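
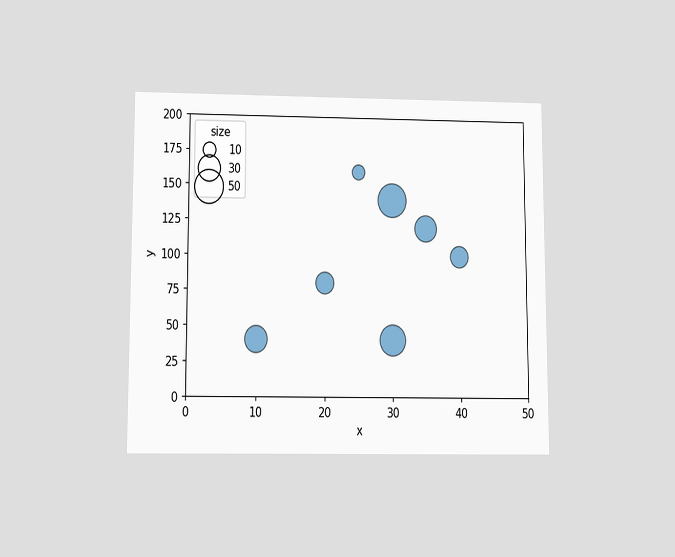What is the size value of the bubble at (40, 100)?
The chart is viewed slightly from below. Matching the bubble at (40, 100) against the size legend gives 20.

20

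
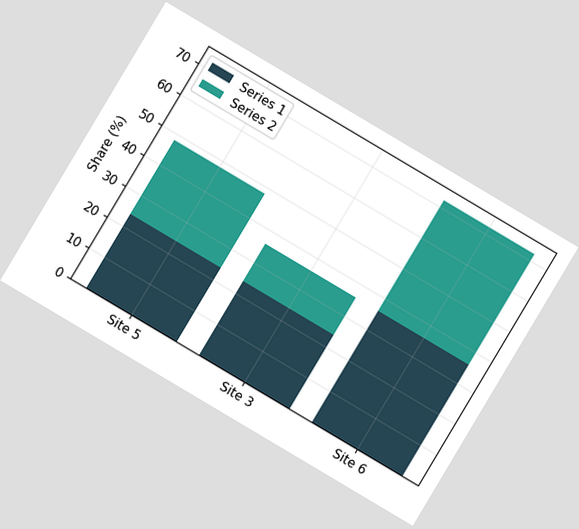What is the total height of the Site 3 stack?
36%

The chart is tilted about 31° clockwise. The Site 3 stack's top reaches 36% on the y-axis.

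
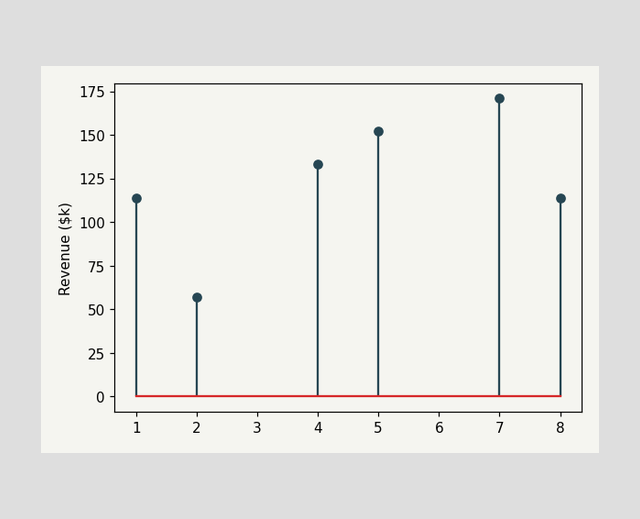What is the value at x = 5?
$152k

The stem at x=5 reaches $152k.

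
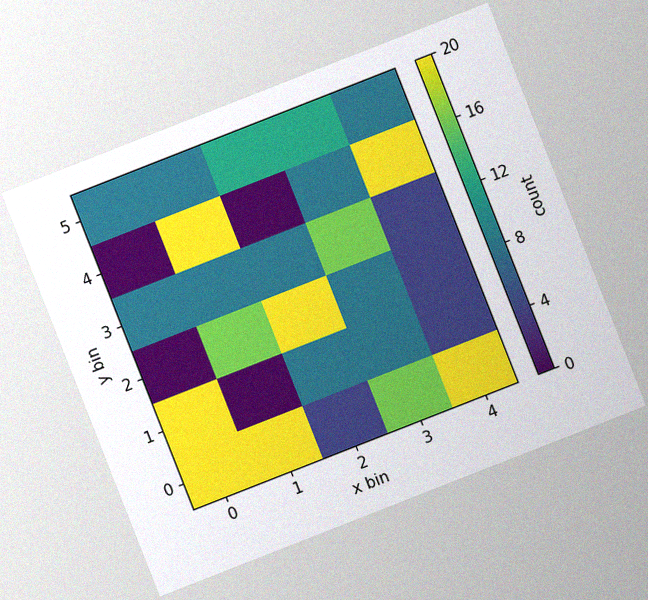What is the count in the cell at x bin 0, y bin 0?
20

The chart is tilted about 21° counter-clockwise, with some photo noise. Matching the cell (0, 0) against the colorbar gives 20.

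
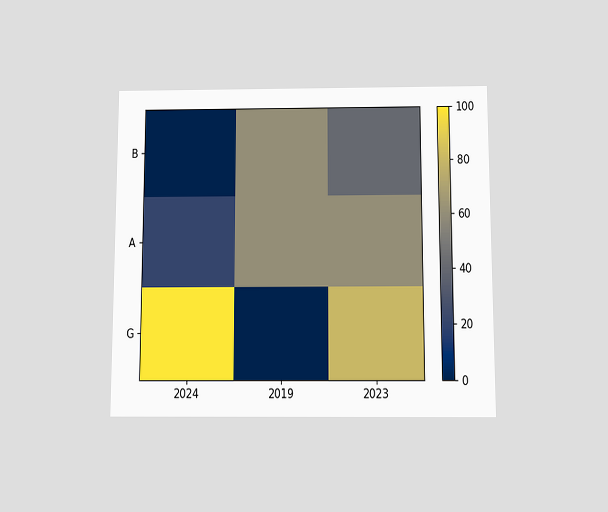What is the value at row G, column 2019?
0

The chart is viewed slightly from below. Matching cell (G, 2019) against the colorbar gives 0.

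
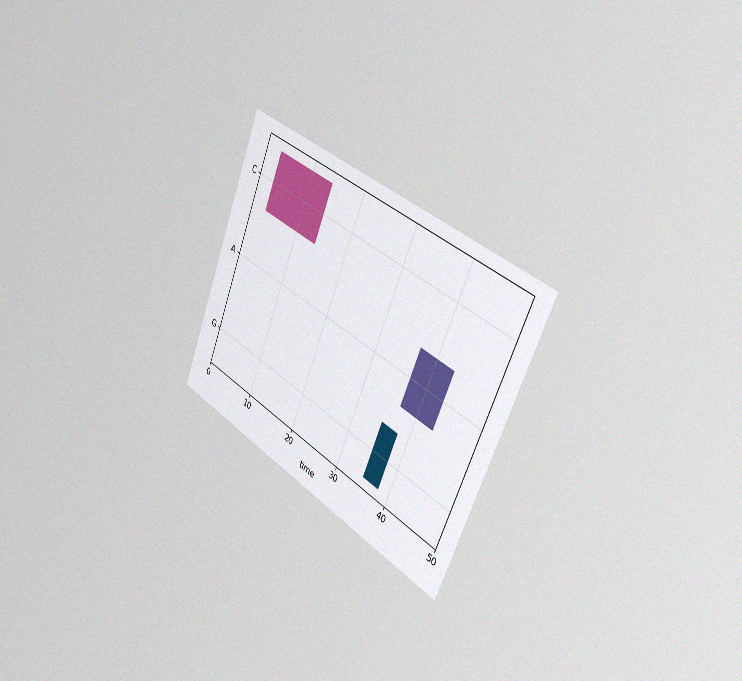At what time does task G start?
The chart is tilted about 23° clockwise and viewed slightly from the right, with some photo noise. The G bar begins at t=35.

35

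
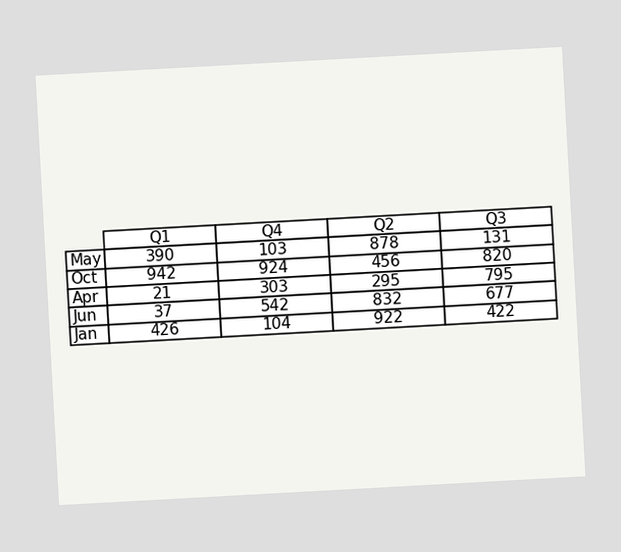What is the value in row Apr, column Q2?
The chart is tilted about 3° counter-clockwise. The (Apr, Q2) cell reads 295.

295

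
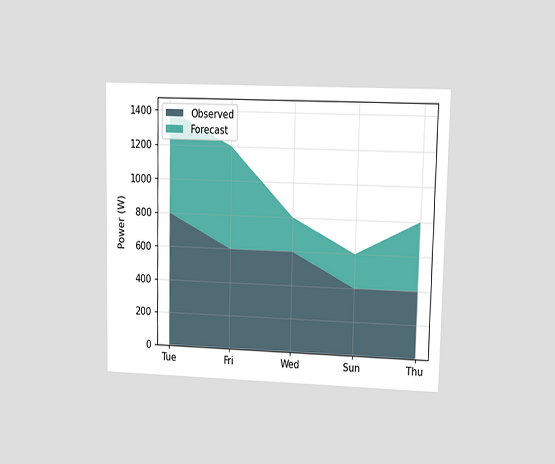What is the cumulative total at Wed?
800W

The chart is viewed at a slight angle. The stacked total at Wed reaches 800W.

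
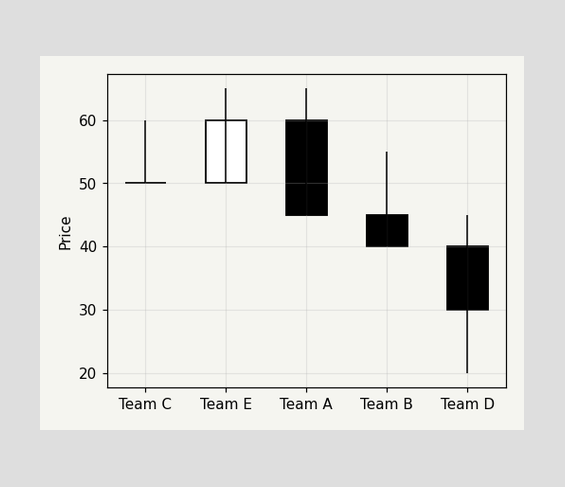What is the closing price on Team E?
60

The Team E candle closes at 60.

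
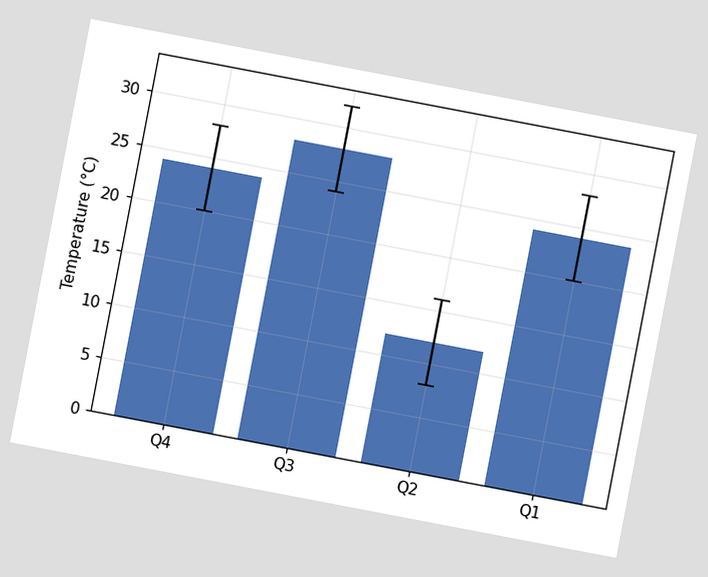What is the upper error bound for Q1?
28°C

The chart is tilted about 11° clockwise. The Q1 bar's upper whisker reaches 28°C.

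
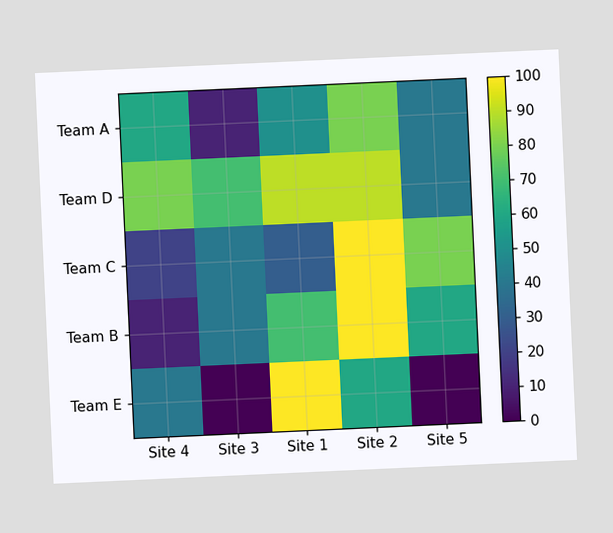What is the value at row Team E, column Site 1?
100

The chart is tilted about 3° counter-clockwise. Matching cell (Team E, Site 1) against the colorbar gives 100.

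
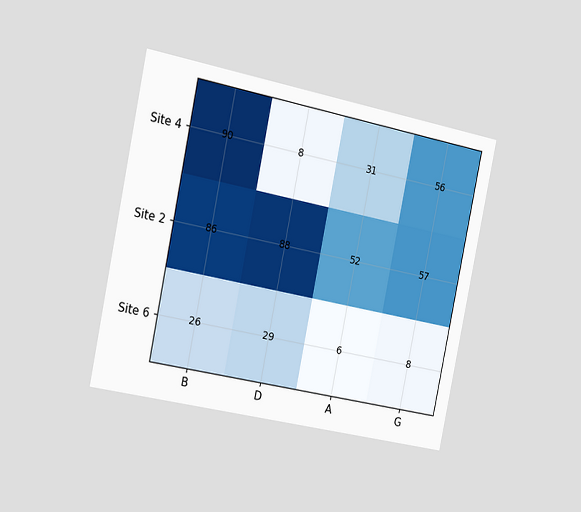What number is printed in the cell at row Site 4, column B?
90

The chart is tilted about 12° clockwise and viewed slightly from the left. The (Site 4, B) cell reads 90.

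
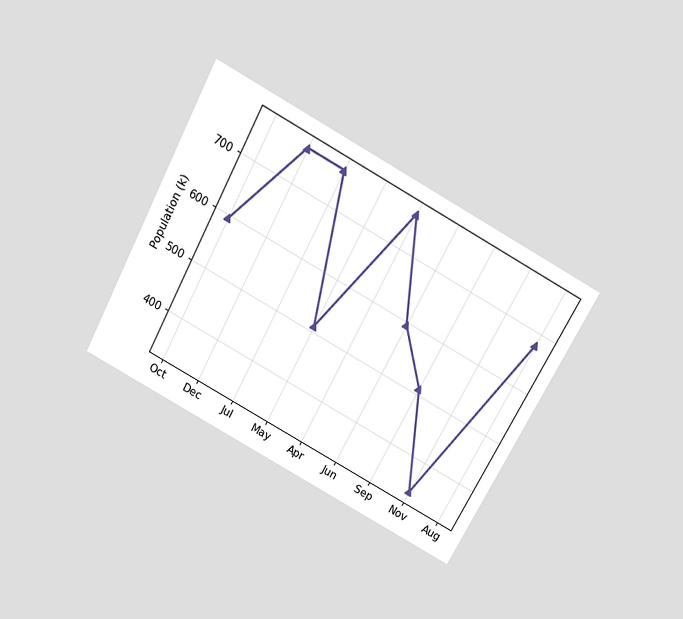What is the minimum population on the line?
The chart is tilted about 28° clockwise and viewed slightly from above. The lowest point is at Nov, and reading across to the y-axis gives 340k.

340k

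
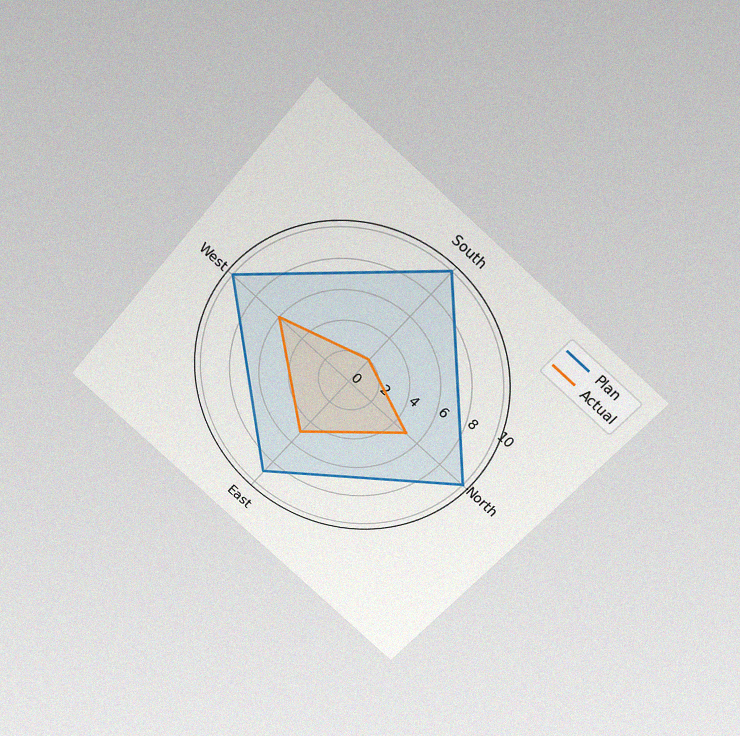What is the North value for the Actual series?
5

The chart is tilted about 41° clockwise and viewed slightly from above, with some photo noise. On the North axis, Actual reaches 5.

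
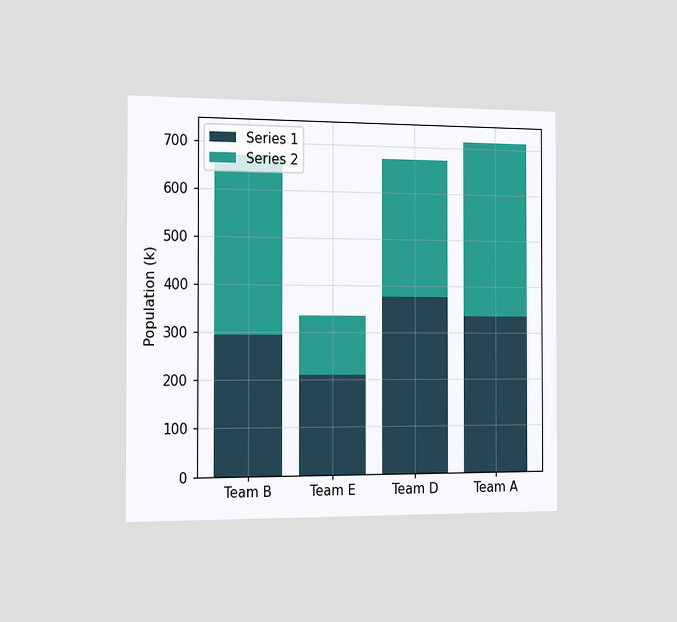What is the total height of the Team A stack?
714k

The chart is viewed slightly from the left. The Team A stack's top reaches 714k on the y-axis.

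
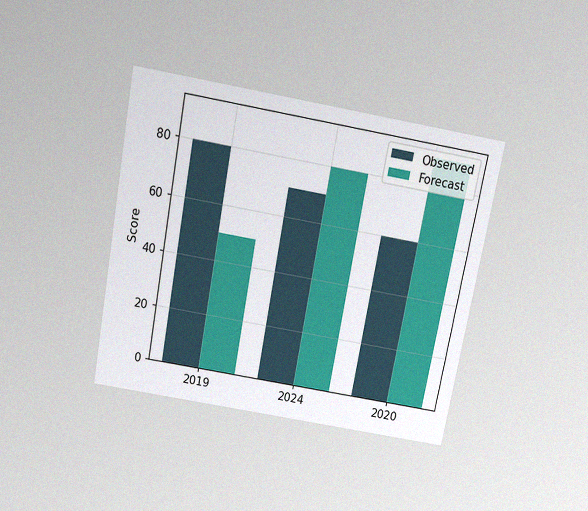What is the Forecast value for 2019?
50

The chart is tilted about 11° clockwise and viewed slightly from above, with some photo noise. The Forecast bar at 2019 reaches 50 on the y-axis.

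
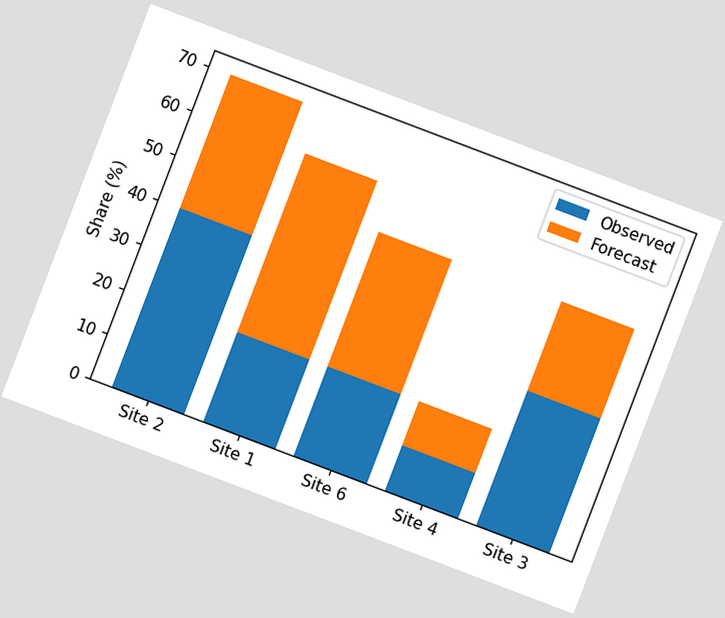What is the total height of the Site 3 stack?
50%

The chart is tilted about 21° clockwise. The Site 3 stack's top reaches 50% on the y-axis.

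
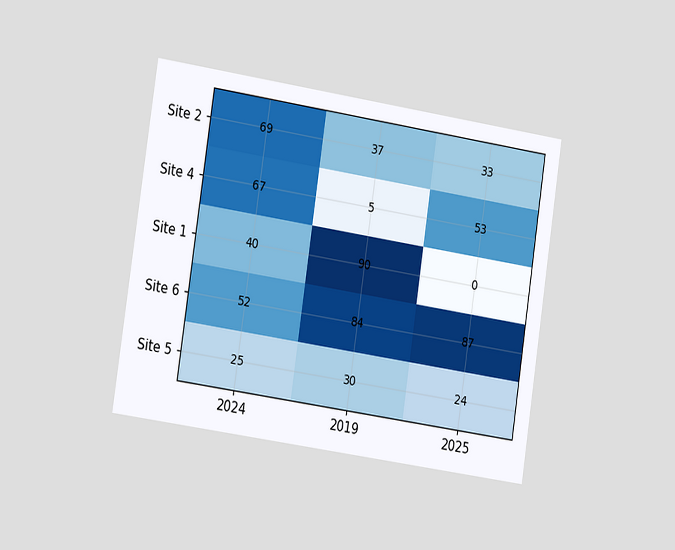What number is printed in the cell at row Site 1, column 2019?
90

The chart is tilted about 9° clockwise and viewed slightly from the left. The (Site 1, 2019) cell reads 90.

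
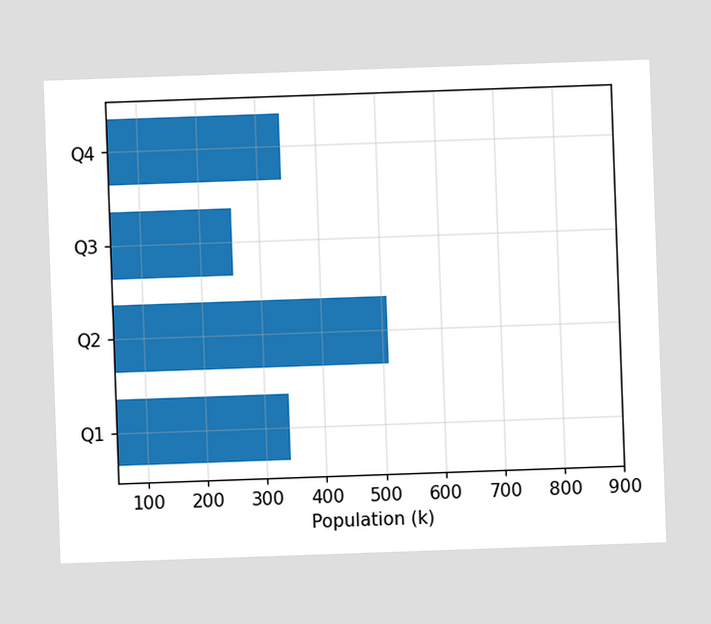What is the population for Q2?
510k

The chart is tilted about 2° counter-clockwise. Reading along the chart's x-axis, the Q2 bar reaches 510k.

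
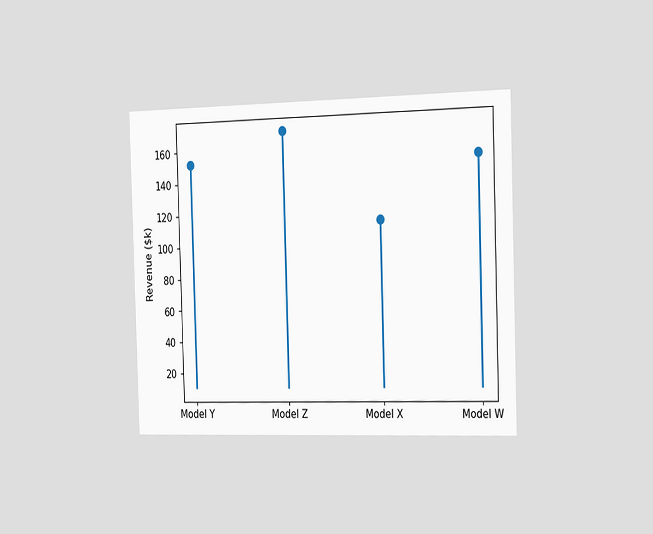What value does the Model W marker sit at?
The chart is viewed slightly from the right. The Model W marker sits at $152k.

$152k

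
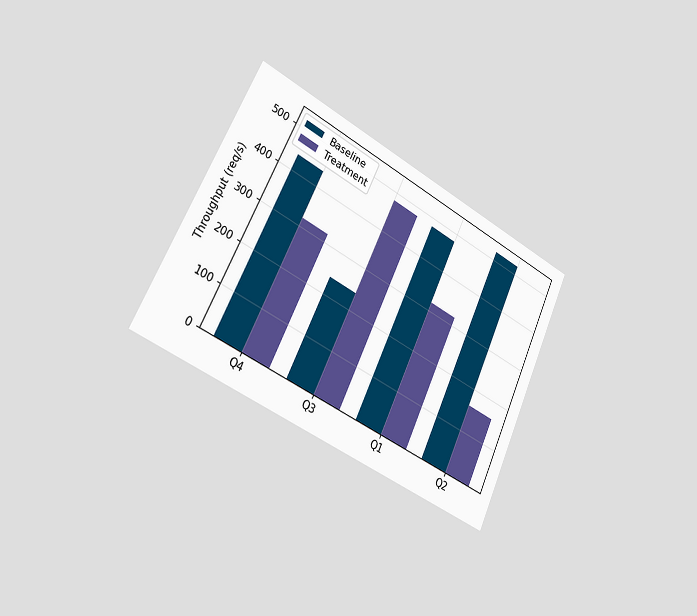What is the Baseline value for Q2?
520req/s

The chart is tilted about 26° clockwise and viewed slightly from the left. The Baseline bar at Q2 reaches 520req/s on the y-axis.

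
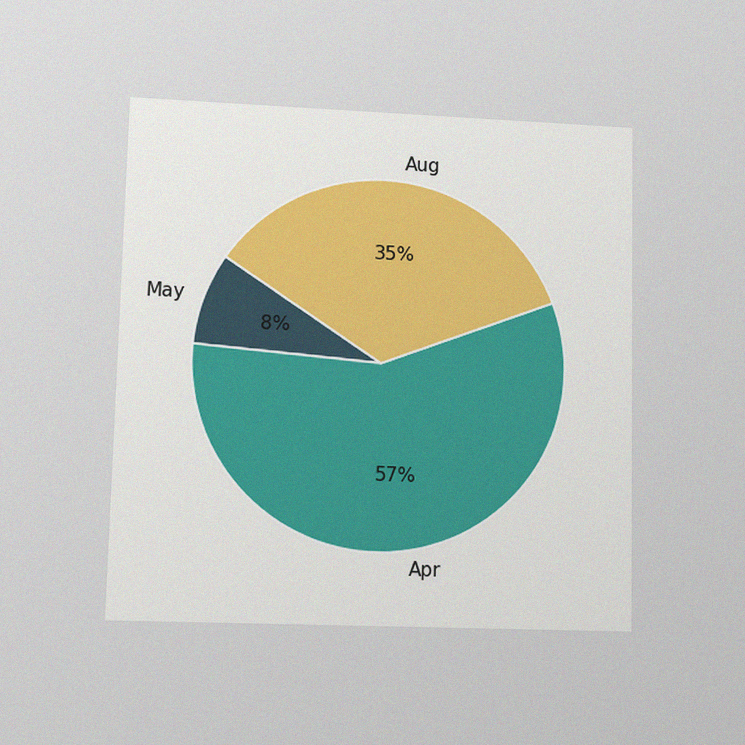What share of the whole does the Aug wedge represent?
The chart is viewed at a slight angle, with some photo noise. The Aug slice takes up 35% of the pie.

35%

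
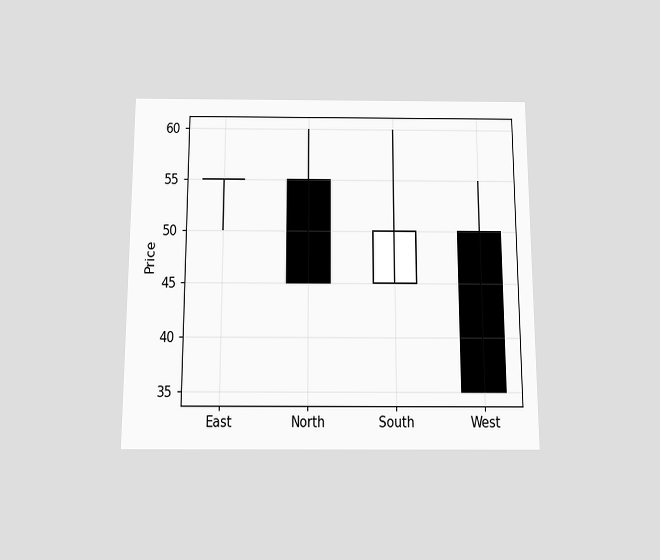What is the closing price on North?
The chart is viewed slightly from below. The North candle closes at 45.

45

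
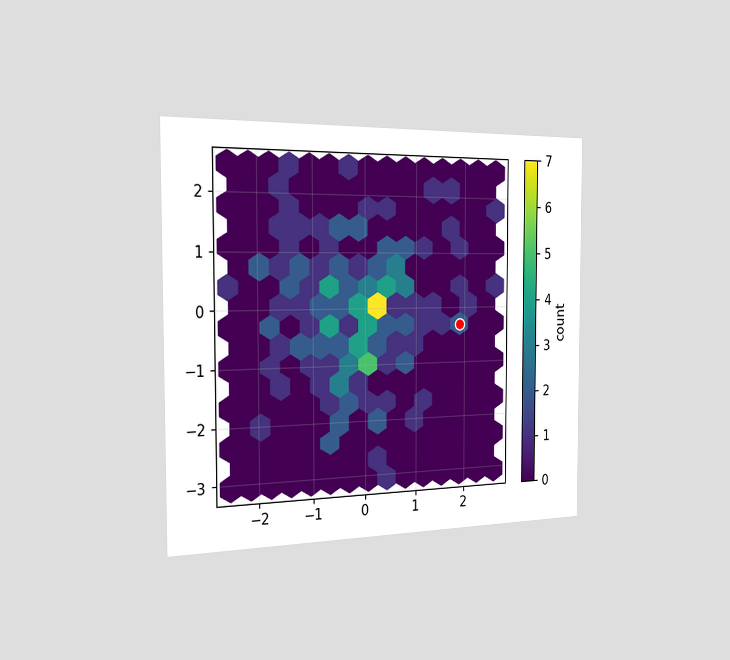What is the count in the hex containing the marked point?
The chart is viewed slightly from the left. The marked hex reads 2 on the colorbar.

2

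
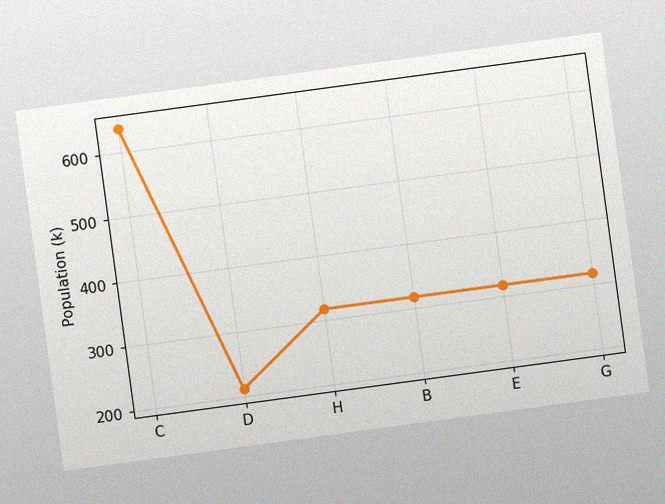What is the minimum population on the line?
212k

The chart is tilted about 8° counter-clockwise, with some photo noise. The lowest point is at D, and reading across to the y-axis gives 212k.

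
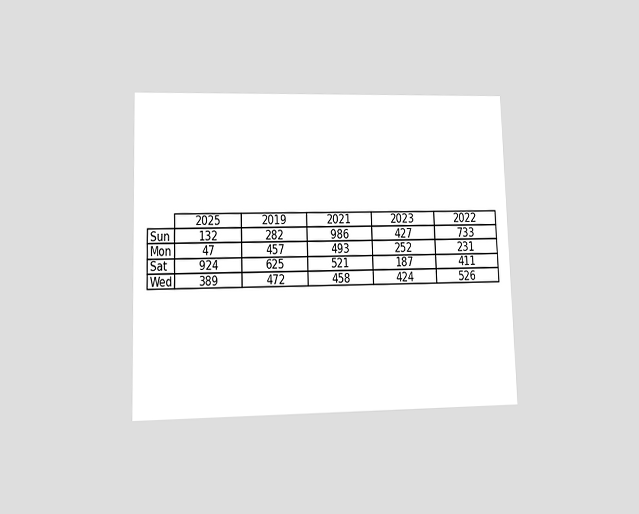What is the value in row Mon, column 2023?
252

The chart is viewed at a slight angle. The (Mon, 2023) cell reads 252.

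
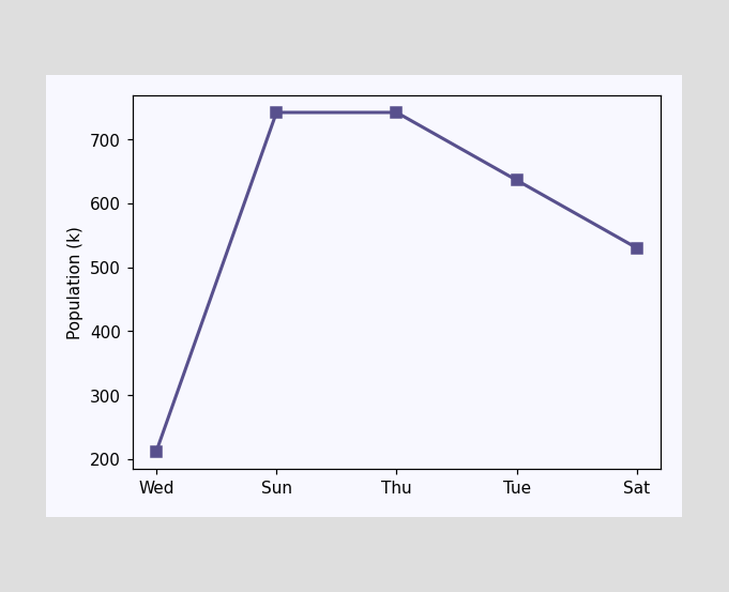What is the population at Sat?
At Sat, the line is at 530k.

530k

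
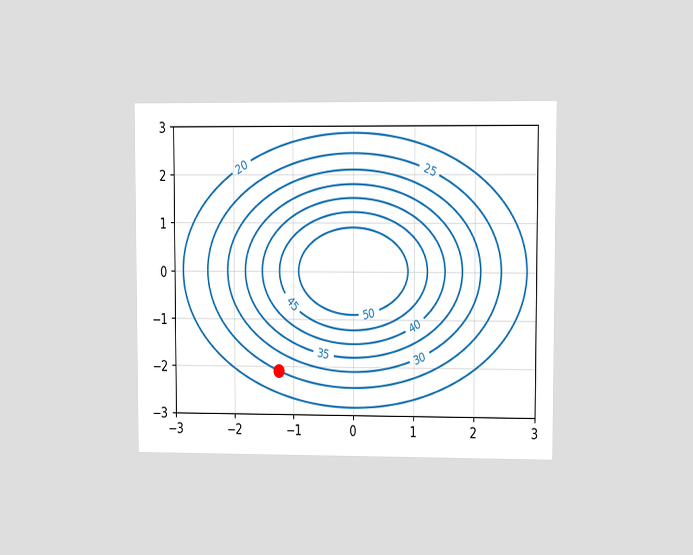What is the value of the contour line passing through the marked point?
The chart is viewed at a slight angle. The marked point sits on the contour labelled 25.

25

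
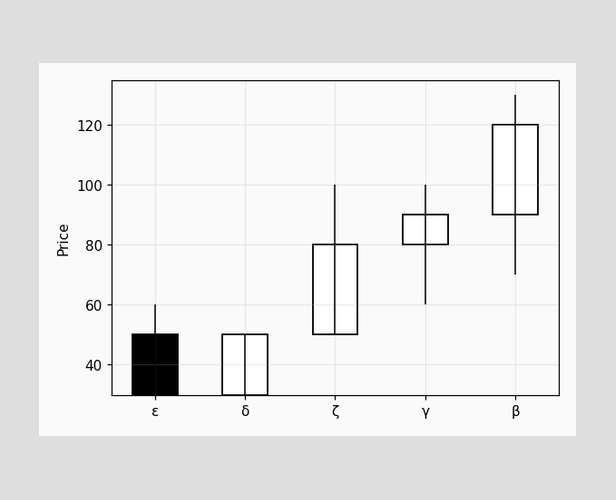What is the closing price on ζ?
The ζ candle closes at 80.

80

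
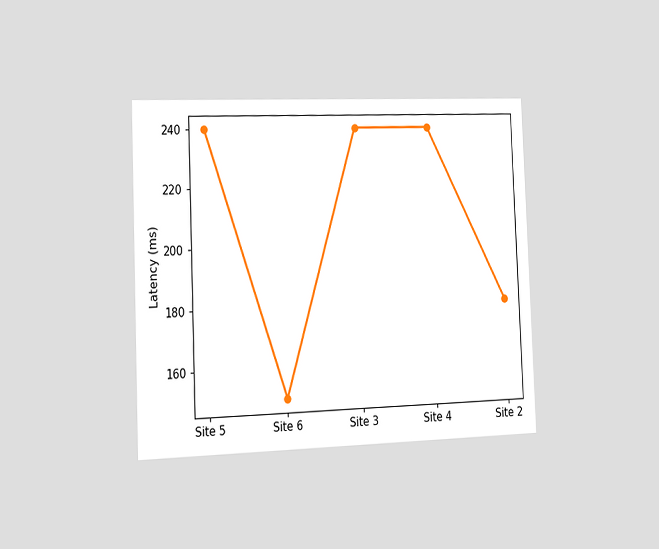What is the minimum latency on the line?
The chart is tilted about 2° counter-clockwise and viewed slightly from the left. The lowest point is at Site 6, and reading across to the y-axis gives 150ms.

150ms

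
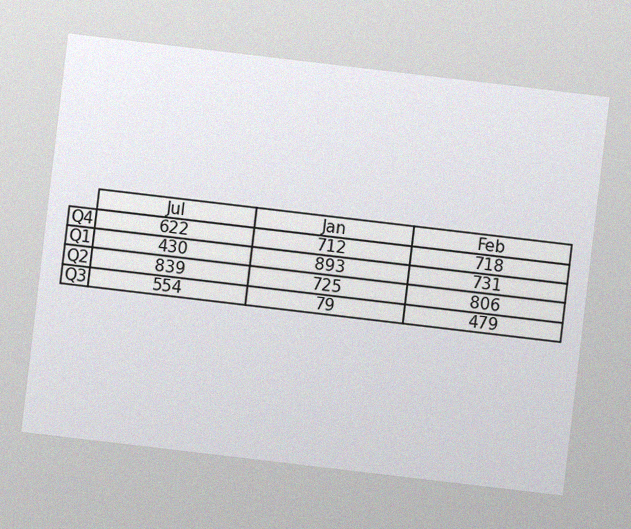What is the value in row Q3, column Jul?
The chart is tilted about 7° clockwise, with some photo noise. The (Q3, Jul) cell reads 554.

554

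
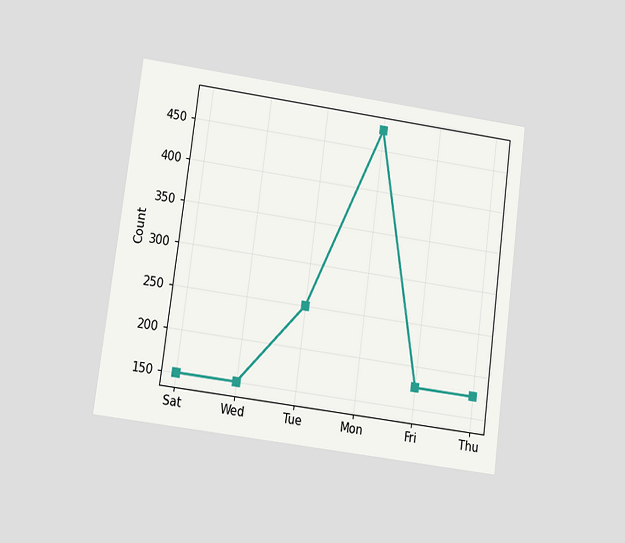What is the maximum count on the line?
The chart is tilted about 7° clockwise and viewed at a slight angle. The highest point is at Mon, and reading across to the y-axis gives 475.

475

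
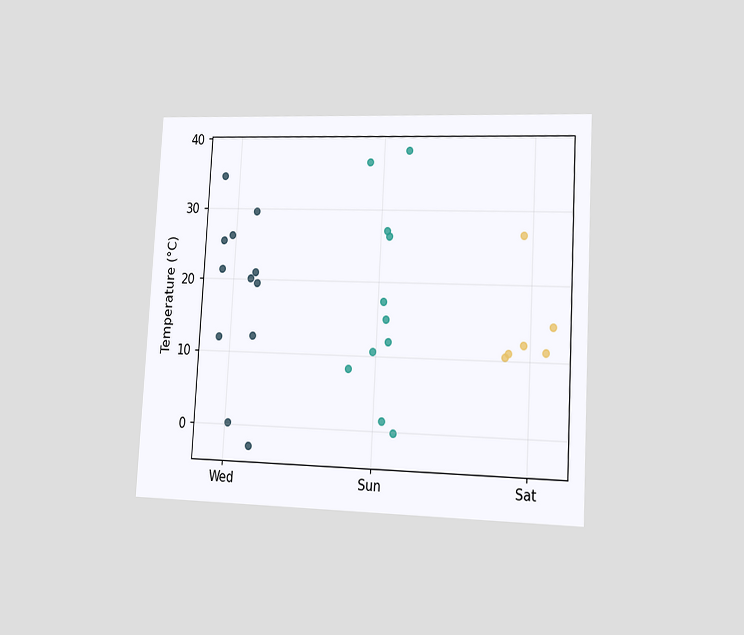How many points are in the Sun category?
The chart is tilted about 3° clockwise and viewed slightly from the right. Counting the markers in the Sun column gives 11.

11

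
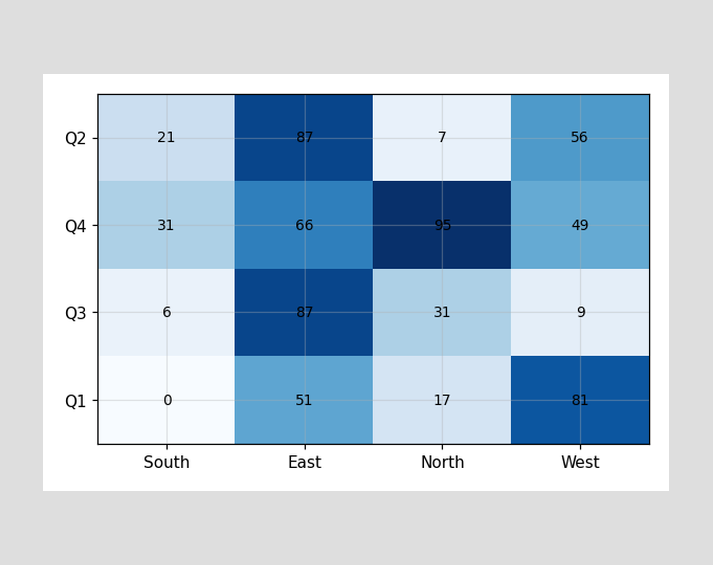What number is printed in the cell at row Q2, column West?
The (Q2, West) cell reads 56.

56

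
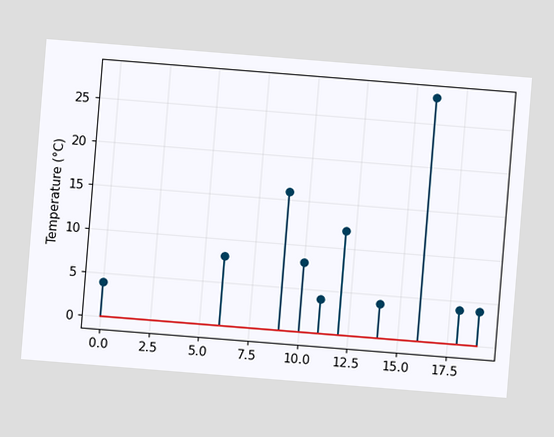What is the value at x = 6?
8°C

The chart is tilted about 5° clockwise. The stem at x=6 reaches 8°C.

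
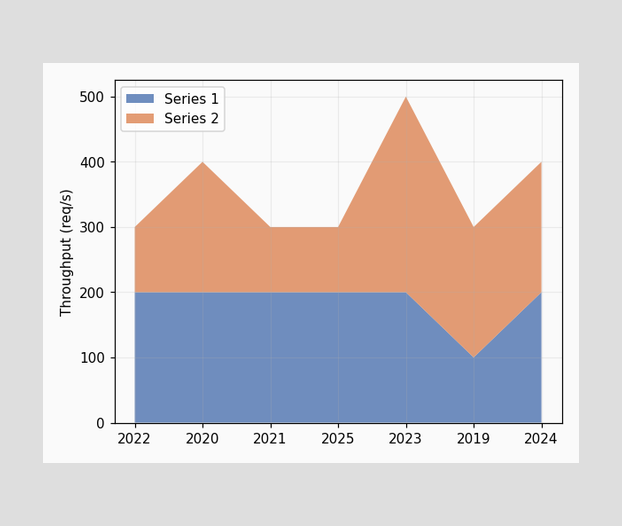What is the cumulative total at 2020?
400req/s

The stacked total at 2020 reaches 400req/s.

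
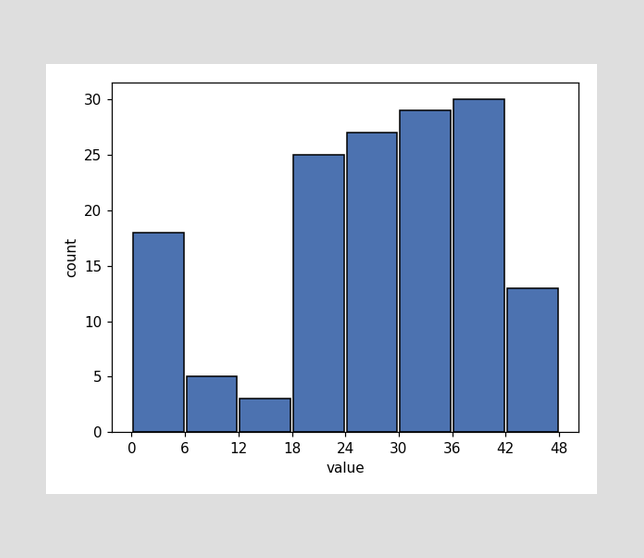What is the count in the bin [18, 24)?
25

The [18, 24) bin has height 25.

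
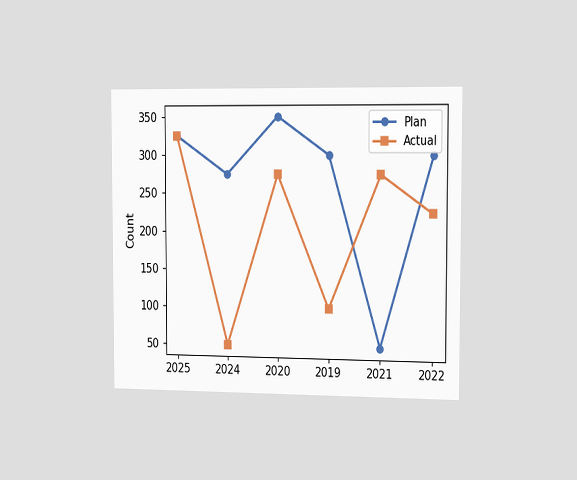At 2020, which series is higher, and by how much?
Plan, by 75

The chart is viewed slightly from the right. At 2020, Plan sits above the other line by 75.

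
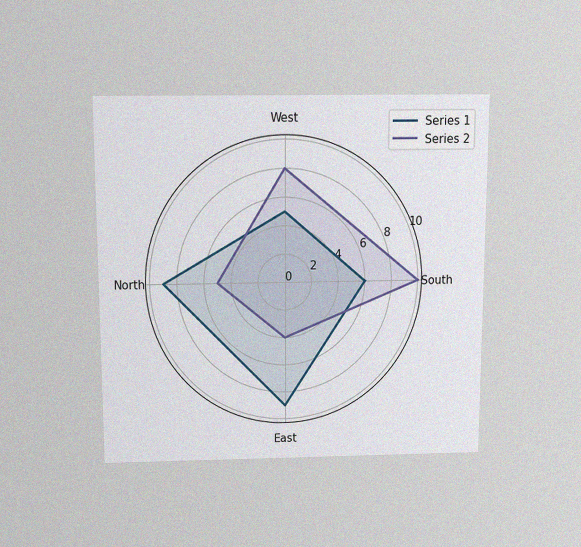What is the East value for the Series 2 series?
4

The chart is viewed slightly from above, with some photo noise. On the East axis, Series 2 reaches 4.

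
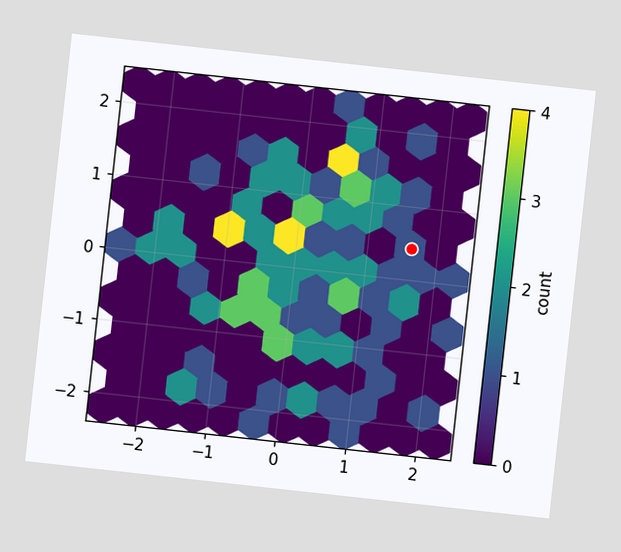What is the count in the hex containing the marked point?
1

The chart is tilted about 6° clockwise. The marked hex reads 1 on the colorbar.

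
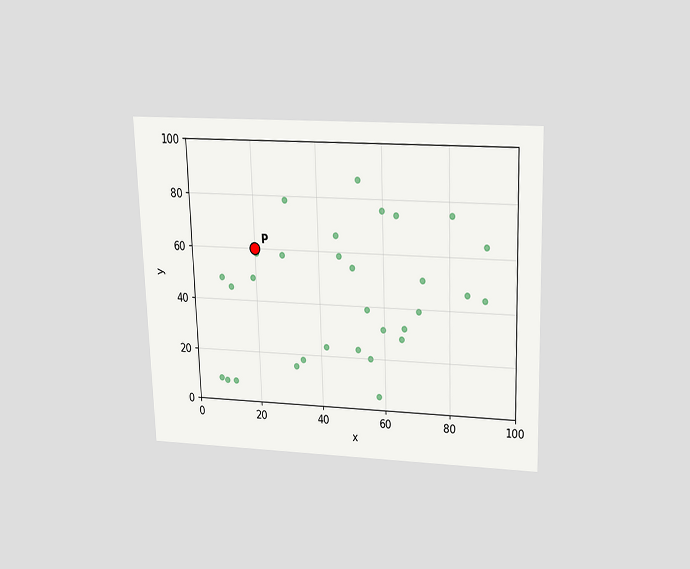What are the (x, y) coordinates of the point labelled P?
(20, 60)

The chart is viewed slightly from above. Following the gridlines from P to each axis, P sits at (20, 60).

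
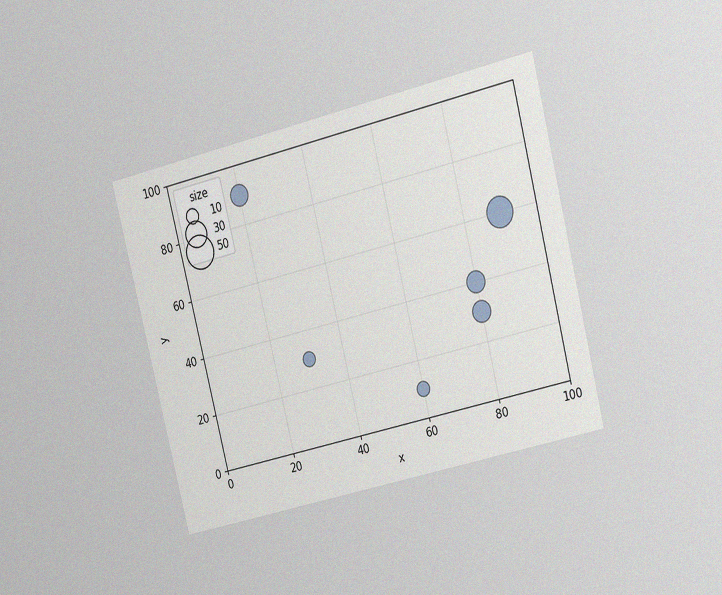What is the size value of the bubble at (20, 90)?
The chart is tilted about 14° counter-clockwise and viewed slightly from the right, with some photo noise. Matching the bubble at (20, 90) against the size legend gives 20.

20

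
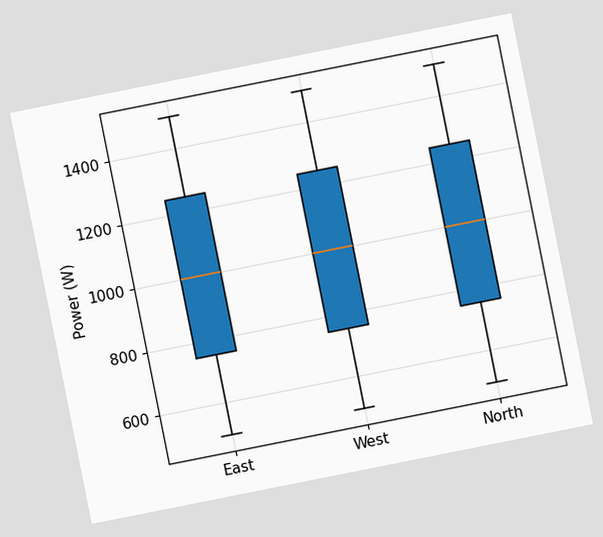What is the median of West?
The chart is tilted about 11° counter-clockwise. The median line in the West box sits at 1000W.

1000W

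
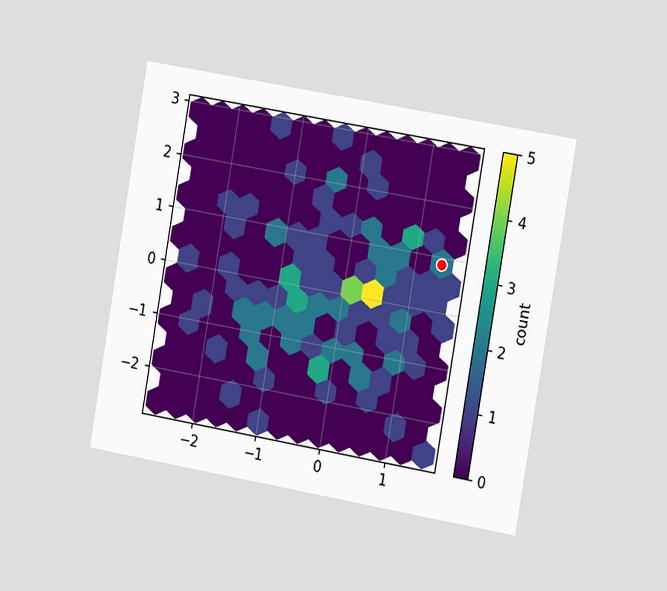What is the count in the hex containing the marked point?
The chart is tilted about 10° clockwise and viewed slightly from the right. The marked hex reads 2 on the colorbar.

2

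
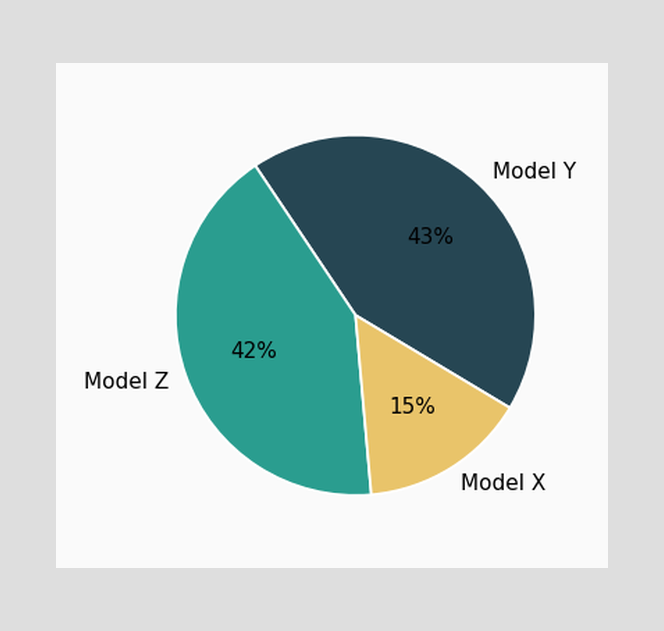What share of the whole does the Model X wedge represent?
15%

The Model X slice takes up 15% of the pie.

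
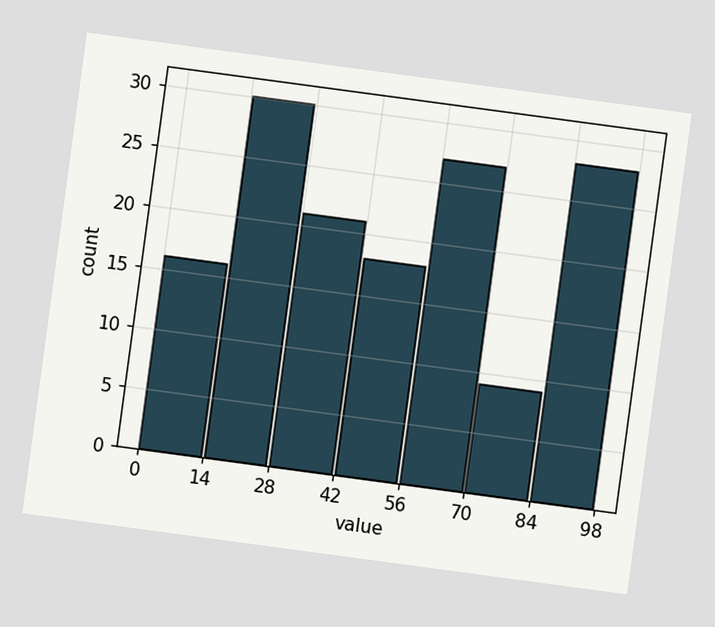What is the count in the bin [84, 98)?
28

The chart is tilted about 8° clockwise. The [84, 98) bin has height 28.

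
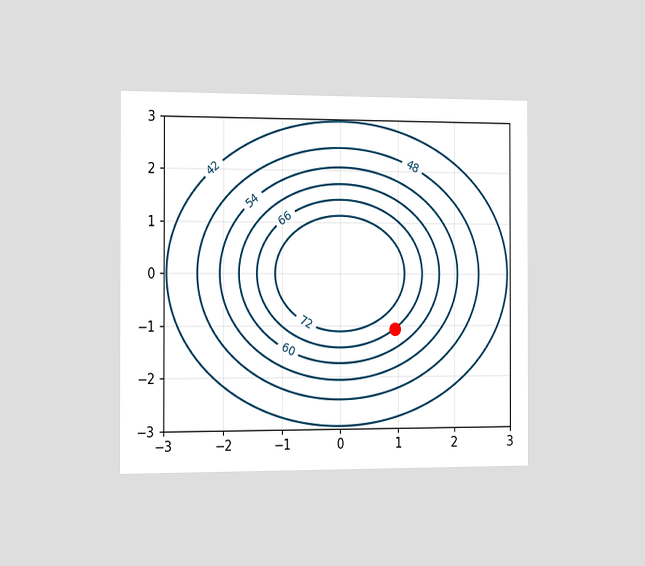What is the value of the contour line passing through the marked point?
The chart is viewed slightly from the left. The marked point sits on the contour labelled 66.

66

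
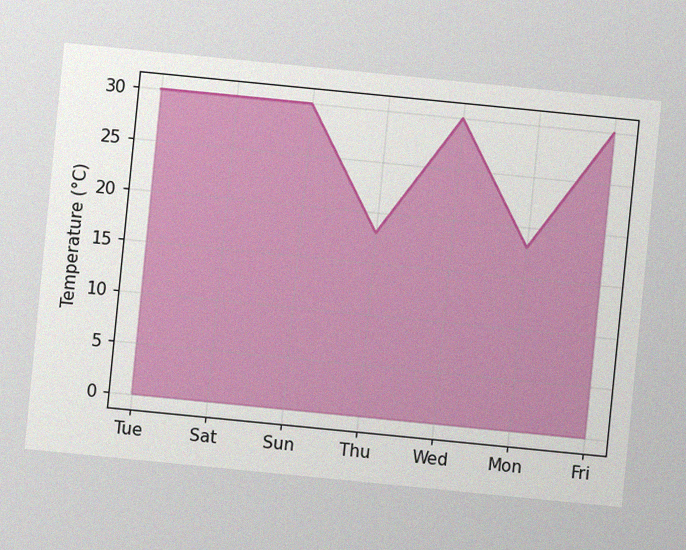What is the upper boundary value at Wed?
30°C

The chart is tilted about 6° clockwise, with some photo noise. At Wed the upper boundary is at 30°C.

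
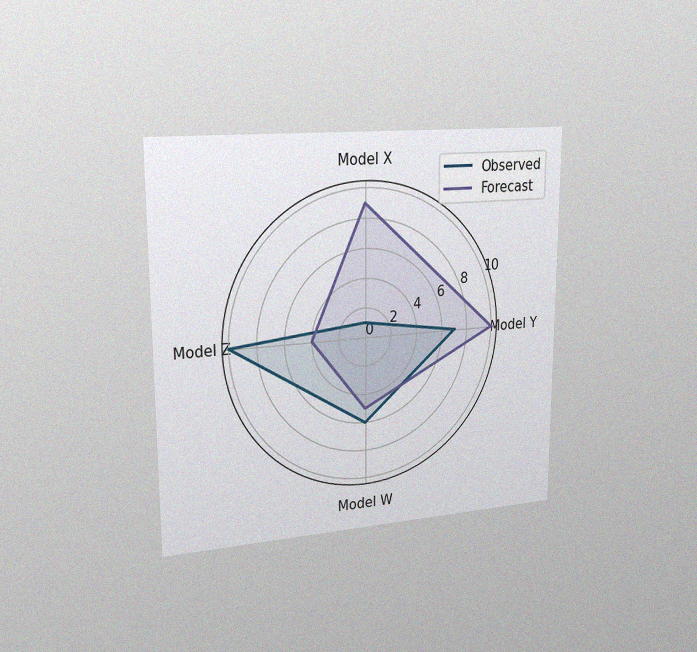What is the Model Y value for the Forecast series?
The chart is viewed slightly from the left, with some photo noise. On the Model Y axis, Forecast reaches 10.

10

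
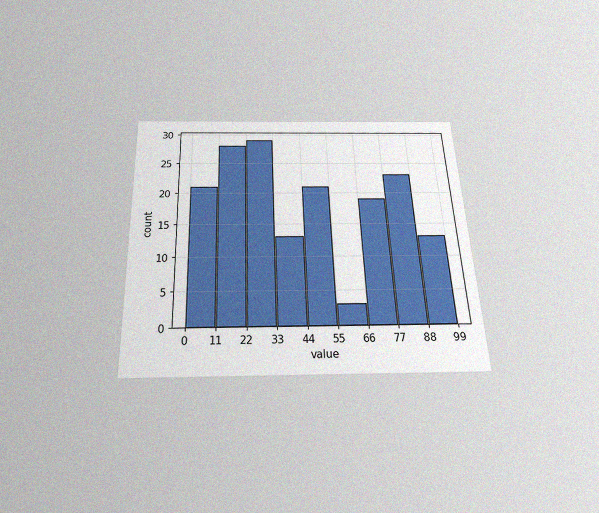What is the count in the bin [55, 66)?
3

The chart is tilted about 2° counter-clockwise and viewed slightly from below, with some photo noise. The [55, 66) bin has height 3.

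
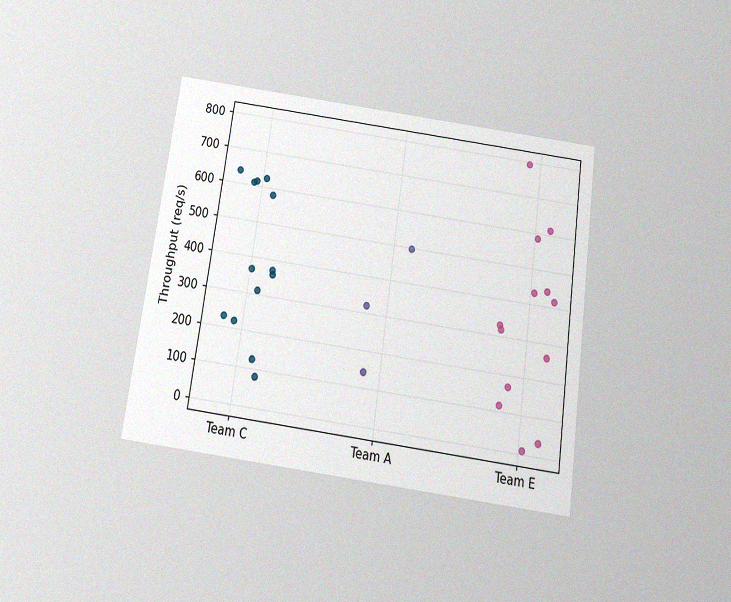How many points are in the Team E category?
13

The chart is tilted about 8° clockwise and viewed slightly from below, with some photo noise. Counting the markers in the Team E column gives 13.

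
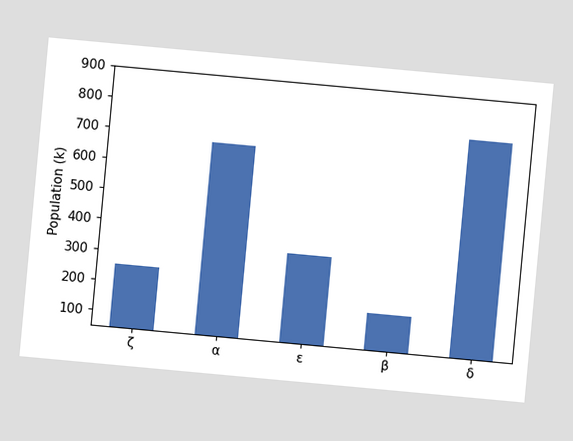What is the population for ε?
340k

The chart is tilted about 5° clockwise. Reading along the chart's y-axis, the ε bar reaches 340k.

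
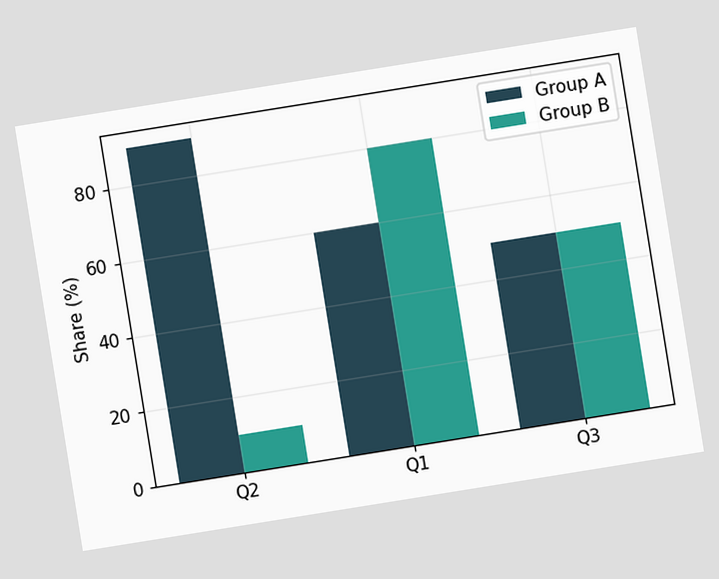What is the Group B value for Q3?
The chart is tilted about 9° counter-clockwise. The Group B bar at Q3 reaches 50% on the y-axis.

50%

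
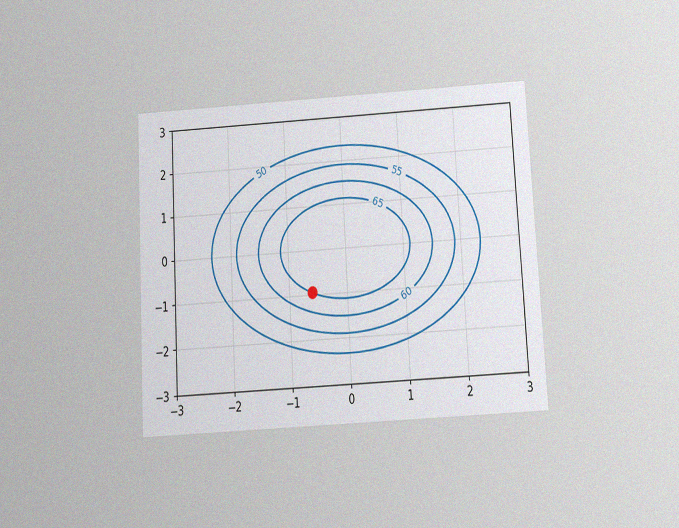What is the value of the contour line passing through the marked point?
65

The chart is tilted about 3° counter-clockwise and viewed at a slight angle, with some photo noise. The marked point sits on the contour labelled 65.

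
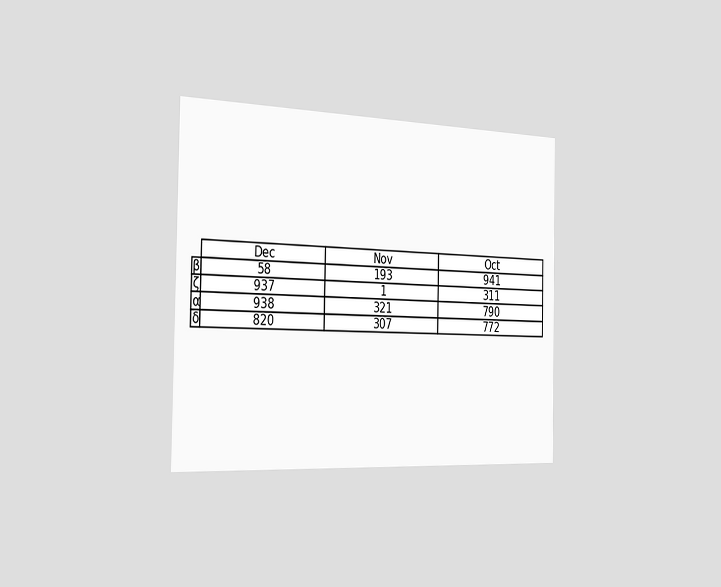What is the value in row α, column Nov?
321

The chart is viewed slightly from the left. The (α, Nov) cell reads 321.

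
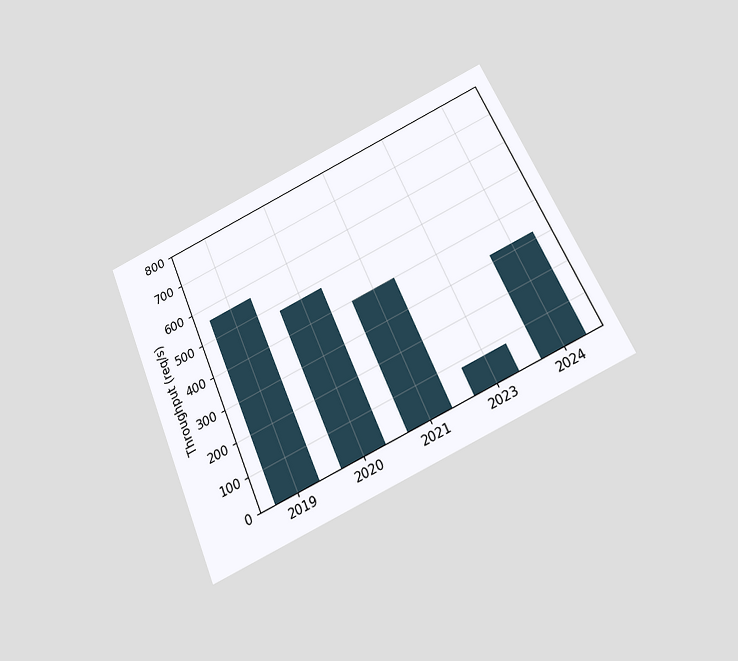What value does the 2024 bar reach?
320req/s

The chart is tilted about 24° counter-clockwise and viewed slightly from below. Reading along the chart's y-axis, the 2024 bar reaches 320req/s.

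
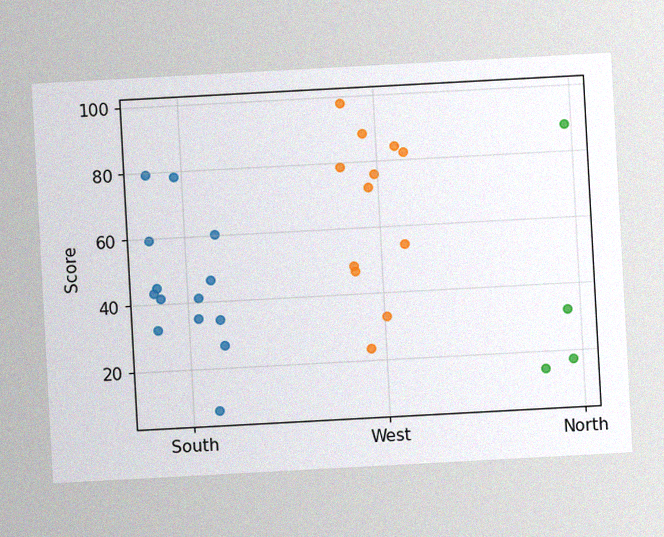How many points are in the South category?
The chart is tilted about 3° counter-clockwise, with some photo noise. Counting the markers in the South column gives 14.

14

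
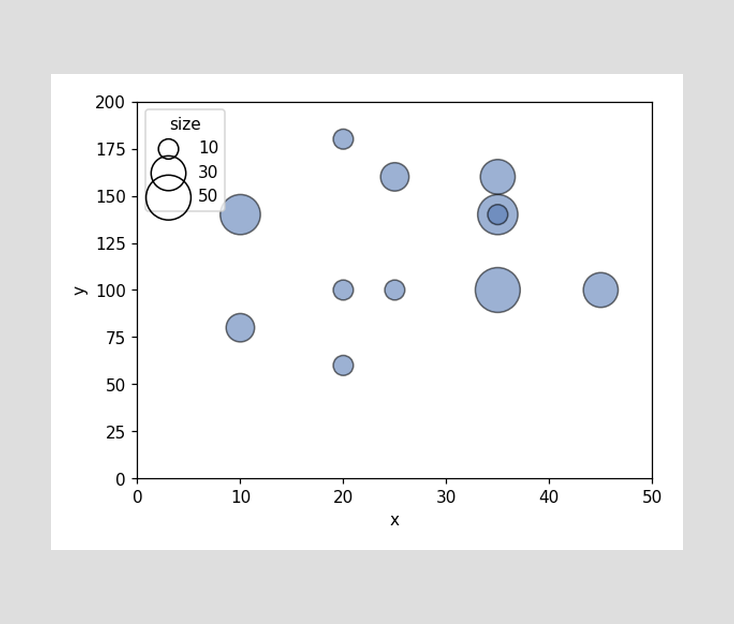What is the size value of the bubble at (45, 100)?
Matching the bubble at (45, 100) against the size legend gives 30.

30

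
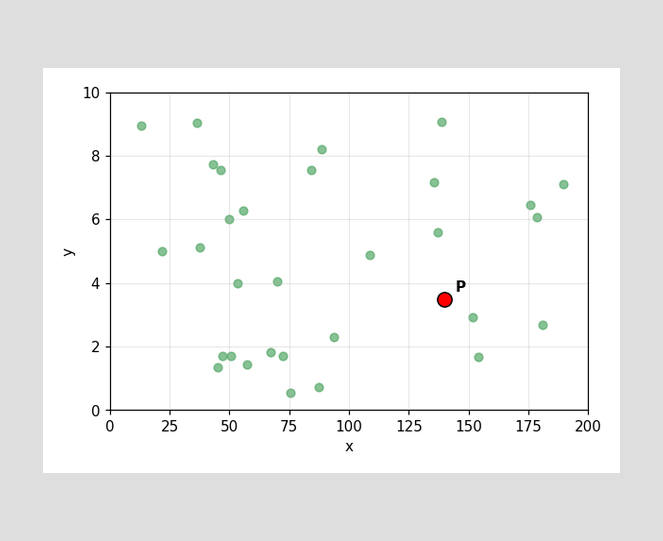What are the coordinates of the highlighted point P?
Following the gridlines from P to each axis, P sits at (140, 3.5).

(140, 3.5)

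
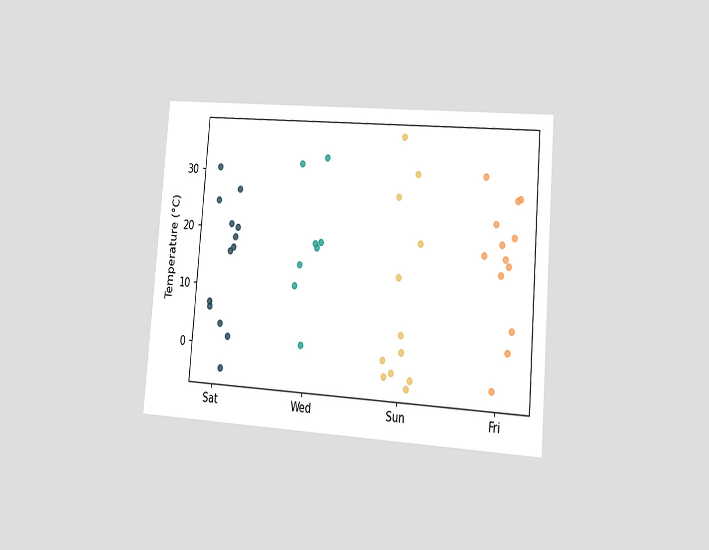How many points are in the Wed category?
The chart is tilted about 5° clockwise and viewed slightly from the right. Counting the markers in the Wed column gives 8.

8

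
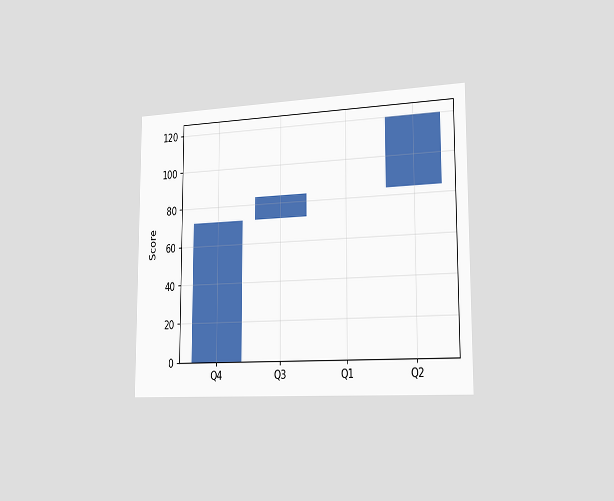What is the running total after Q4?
72

The chart is viewed slightly from the right. After Q4 the running total reaches 72.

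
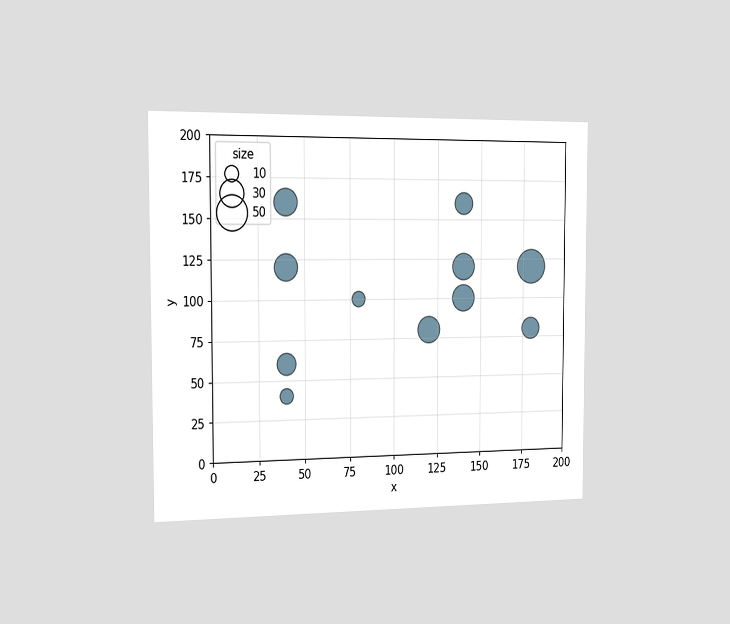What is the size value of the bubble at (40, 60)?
The chart is viewed slightly from the left. Matching the bubble at (40, 60) against the size legend gives 20.

20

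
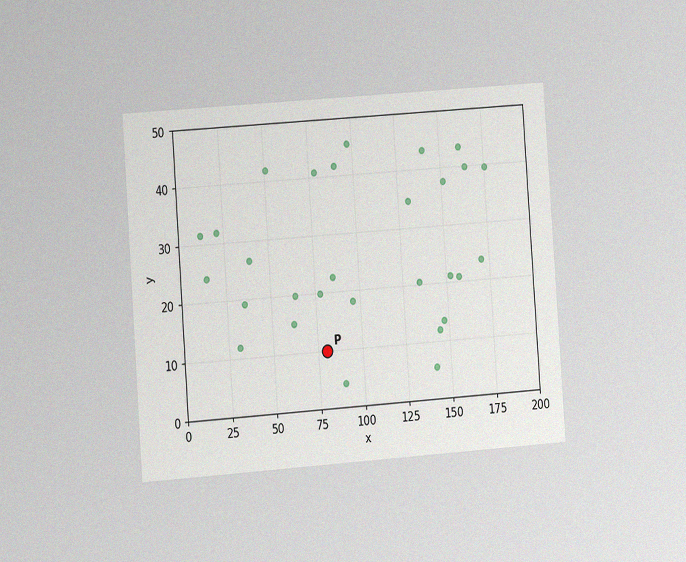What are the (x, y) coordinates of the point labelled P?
(80, 10)

The chart is tilted about 4° counter-clockwise and viewed slightly from the left, with some photo noise. Following the gridlines from P to each axis, P sits at (80, 10).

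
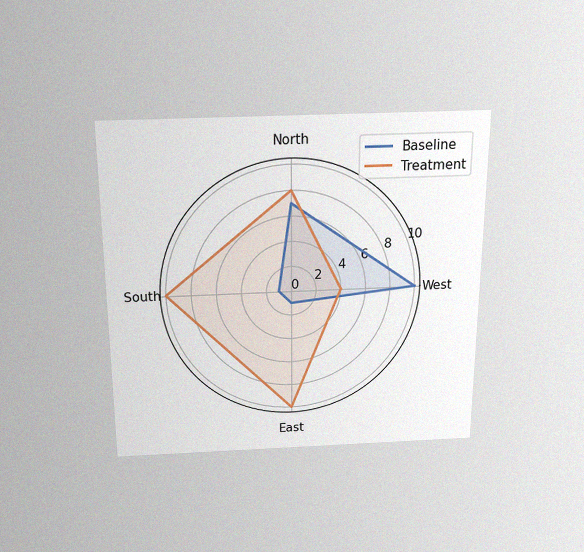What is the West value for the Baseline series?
10

The chart is viewed slightly from above, with some photo noise. On the West axis, Baseline reaches 10.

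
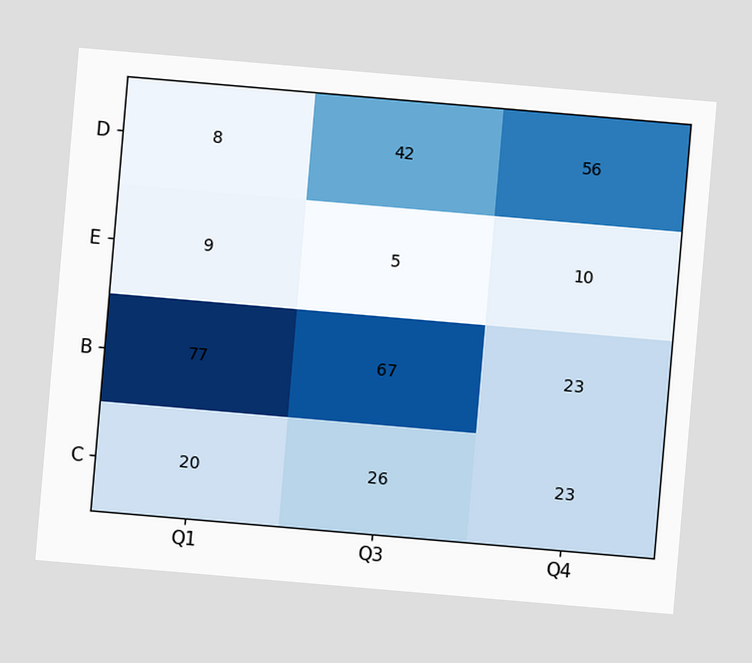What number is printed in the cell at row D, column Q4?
56

The chart is tilted about 5° clockwise. The (D, Q4) cell reads 56.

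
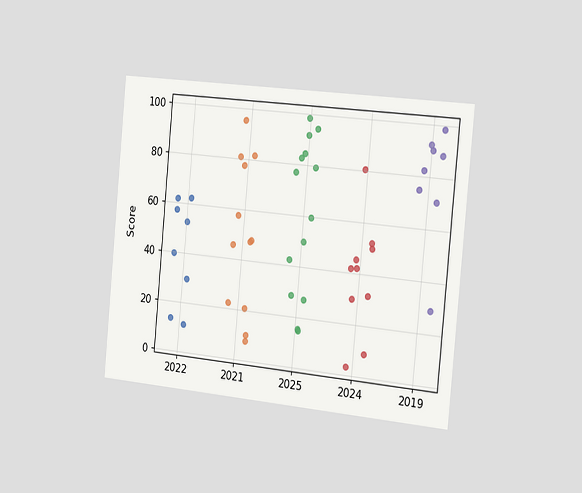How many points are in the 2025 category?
The chart is tilted about 5° clockwise and viewed slightly from the right. Counting the markers in the 2025 column gives 14.

14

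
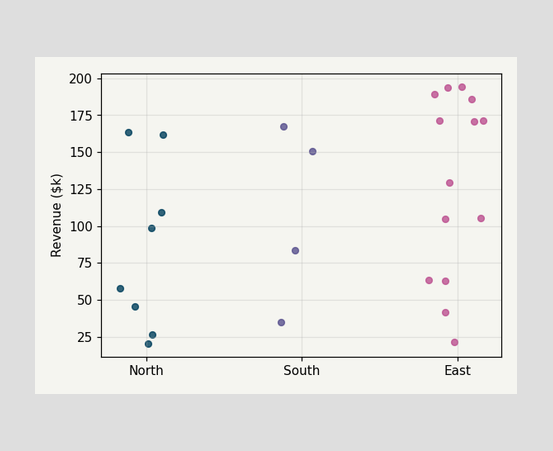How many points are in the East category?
Counting the markers in the East column gives 14.

14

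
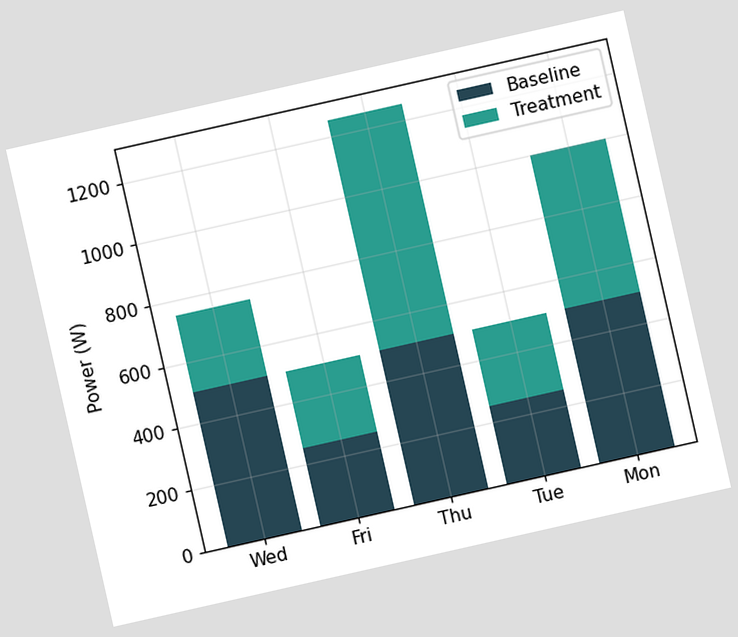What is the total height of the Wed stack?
The chart is tilted about 13° counter-clockwise. The Wed stack's top reaches 750W on the y-axis.

750W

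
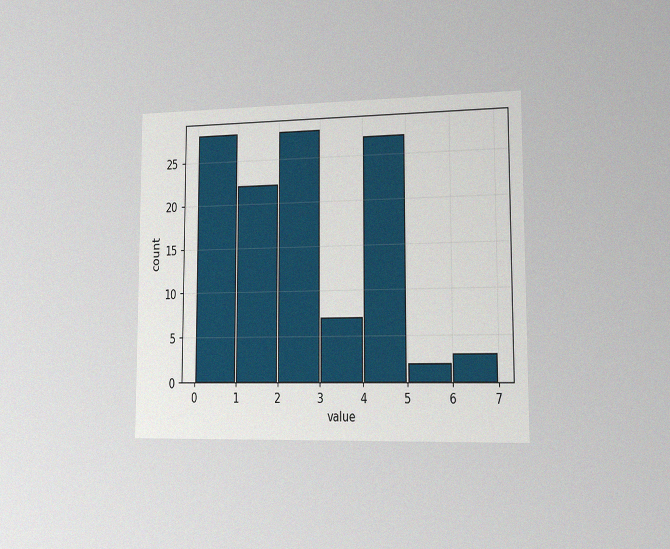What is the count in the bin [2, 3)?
The chart is viewed slightly from the right, with some photo noise. The [2, 3) bin has height 28.

28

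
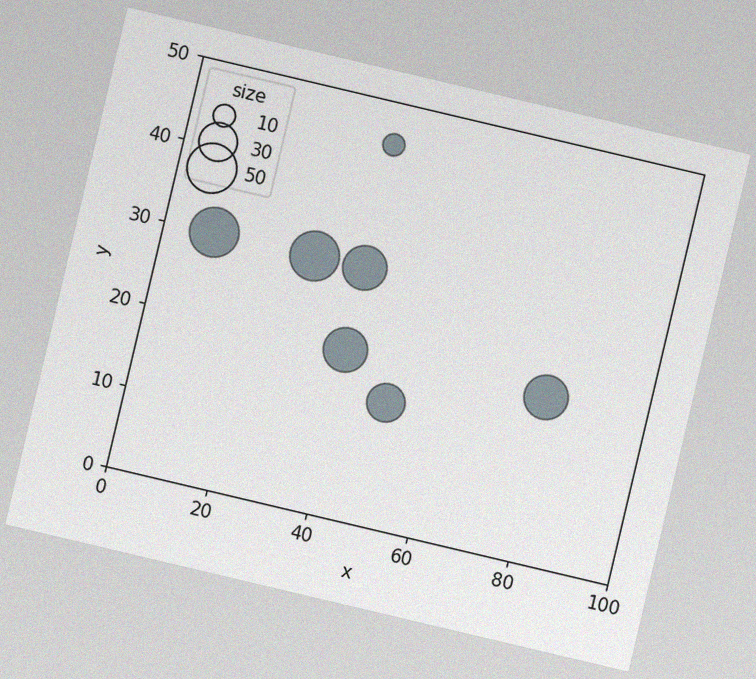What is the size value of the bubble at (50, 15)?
The chart is tilted about 13° clockwise, with some photo noise. Matching the bubble at (50, 15) against the size legend gives 30.

30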